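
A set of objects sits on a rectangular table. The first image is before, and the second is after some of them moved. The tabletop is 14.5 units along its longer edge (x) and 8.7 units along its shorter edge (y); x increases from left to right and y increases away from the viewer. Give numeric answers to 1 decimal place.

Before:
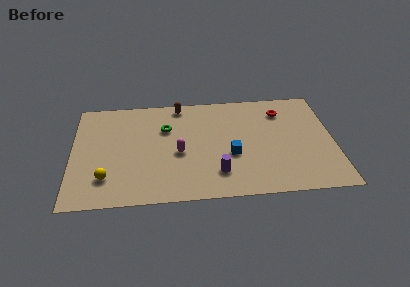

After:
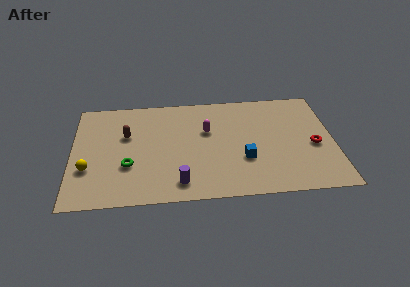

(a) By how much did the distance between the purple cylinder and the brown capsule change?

-1.1

Before: roughly 6.1 units apart; after: 5.0. That's 1.1 units closer together.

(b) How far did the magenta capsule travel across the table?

2.3

The magenta capsule was near (5.9, 3.8) before and (7.5, 5.5) after, so it travelled √(1.6² + 1.7²) ≈ 2.3 units.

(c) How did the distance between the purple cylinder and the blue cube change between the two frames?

+2.3

They were about 1.6 units apart before and 3.9 after — 2.3 units further apart.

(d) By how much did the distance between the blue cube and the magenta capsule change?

+0.3

Before: roughly 2.9 units apart; after: 3.2. That's 0.3 units further apart.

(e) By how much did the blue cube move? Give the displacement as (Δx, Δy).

(0.7, -0.4)

The blue cube started near (8.8, 3.4) and ended near (9.5, 3.0).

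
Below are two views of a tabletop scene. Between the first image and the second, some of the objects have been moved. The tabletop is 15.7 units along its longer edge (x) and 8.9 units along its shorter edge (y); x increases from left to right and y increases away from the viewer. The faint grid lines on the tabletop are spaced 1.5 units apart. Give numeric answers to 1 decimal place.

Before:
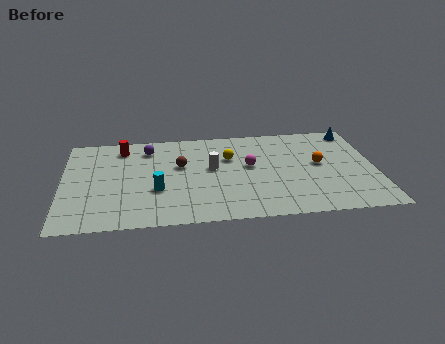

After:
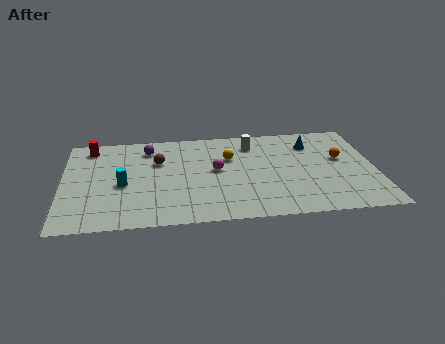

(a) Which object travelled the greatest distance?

the white cylinder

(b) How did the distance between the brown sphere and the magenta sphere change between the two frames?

-0.4

Before: roughly 3.5 units apart; after: 3.1. That's 0.4 units closer together.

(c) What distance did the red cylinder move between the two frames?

1.6

From (3.0, 7.4) to (1.4, 7.6), the red cylinder covered √(1.6² + 0.2²) ≈ 1.6 units.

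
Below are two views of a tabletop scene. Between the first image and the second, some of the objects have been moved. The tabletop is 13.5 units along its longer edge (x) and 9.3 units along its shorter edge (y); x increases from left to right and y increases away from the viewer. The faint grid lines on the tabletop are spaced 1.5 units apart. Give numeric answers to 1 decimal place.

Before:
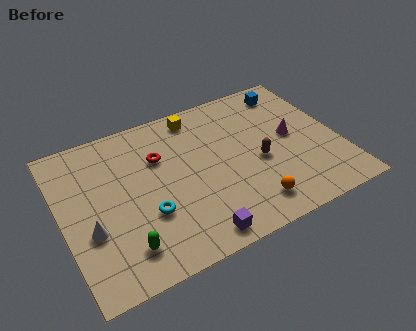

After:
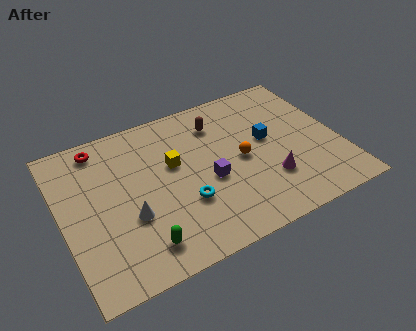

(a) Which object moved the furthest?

the brown capsule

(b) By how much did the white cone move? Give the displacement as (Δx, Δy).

(1.9, 0.0)

The white cone started near (1.2, 3.4) and ended near (3.1, 3.4).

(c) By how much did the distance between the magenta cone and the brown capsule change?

+2.9

The distance was about 2.0 in the first image and 4.9 in the second, so they moved 2.9 units further apart.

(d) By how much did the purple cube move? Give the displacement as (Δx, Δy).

(1.1, 2.9)

From the two frames, the purple cube sits at roughly (5.9, 1.0) before and (7.0, 3.9) after.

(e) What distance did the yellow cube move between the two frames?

2.9

From (7.0, 8.1) to (5.5, 5.6), the yellow cube covered √(1.5² + 2.5²) ≈ 2.9 units.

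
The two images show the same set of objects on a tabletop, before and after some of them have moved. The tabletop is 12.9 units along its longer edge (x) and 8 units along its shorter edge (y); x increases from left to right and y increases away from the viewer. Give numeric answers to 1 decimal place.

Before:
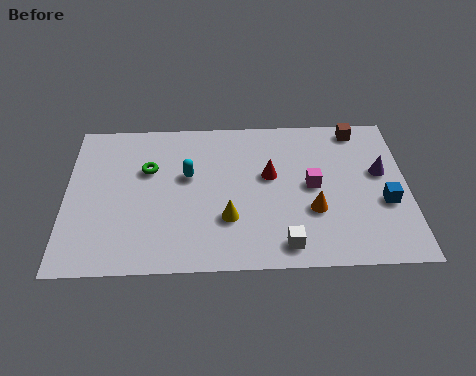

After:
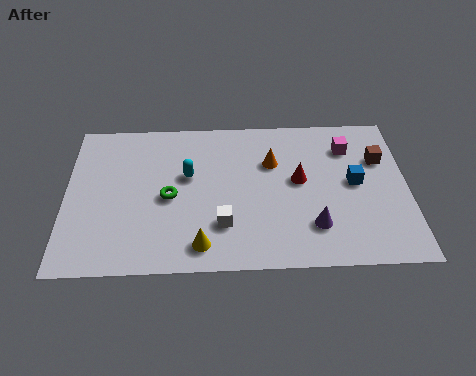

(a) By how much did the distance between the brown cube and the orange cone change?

-0.6

The distance was about 4.7 in the first image and 4.1 in the second, so they moved 0.6 units closer together.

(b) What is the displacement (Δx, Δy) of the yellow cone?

(-1.0, -1.3)

From the two frames, the yellow cone sits at roughly (6.1, 2.5) before and (5.1, 1.2) after.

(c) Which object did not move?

the cyan capsule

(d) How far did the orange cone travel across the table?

3.0

From (9.3, 2.8) to (7.8, 5.4), the orange cone covered √(1.5² + 2.6²) ≈ 3.0 units.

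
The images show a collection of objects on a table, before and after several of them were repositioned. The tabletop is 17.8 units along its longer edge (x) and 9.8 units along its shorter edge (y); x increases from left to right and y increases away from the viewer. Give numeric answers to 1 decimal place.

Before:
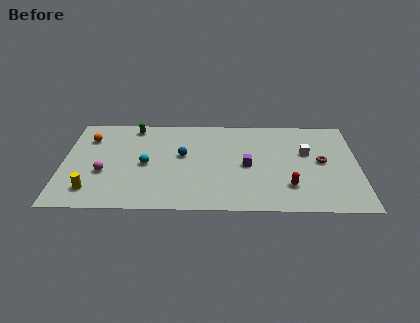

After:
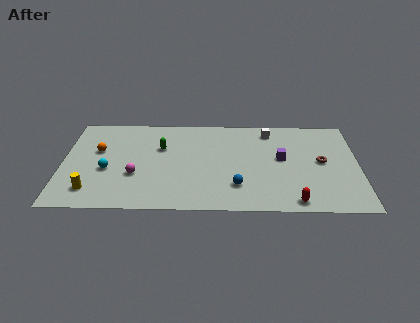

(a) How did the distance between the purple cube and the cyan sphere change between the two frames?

+4.5

Before: roughly 6.1 units apart; after: 10.6. That's 4.5 units further apart.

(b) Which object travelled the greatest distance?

the blue sphere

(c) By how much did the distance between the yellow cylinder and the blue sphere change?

+2.2

Before: roughly 6.5 units apart; after: 8.7. That's 2.2 units further apart.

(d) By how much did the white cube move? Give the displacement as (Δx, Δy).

(-2.2, 2.3)

The white cube was at about (14.7, 6.0) and moved to about (12.5, 8.3).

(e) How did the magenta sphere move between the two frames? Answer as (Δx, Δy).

(1.9, -0.2)

The magenta sphere was at about (2.5, 3.7) and moved to about (4.4, 3.5).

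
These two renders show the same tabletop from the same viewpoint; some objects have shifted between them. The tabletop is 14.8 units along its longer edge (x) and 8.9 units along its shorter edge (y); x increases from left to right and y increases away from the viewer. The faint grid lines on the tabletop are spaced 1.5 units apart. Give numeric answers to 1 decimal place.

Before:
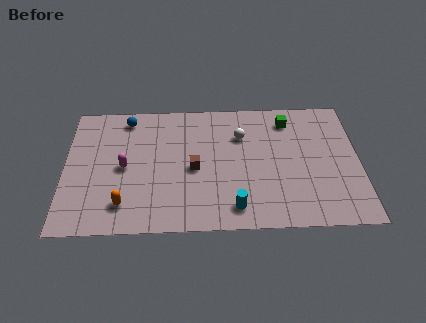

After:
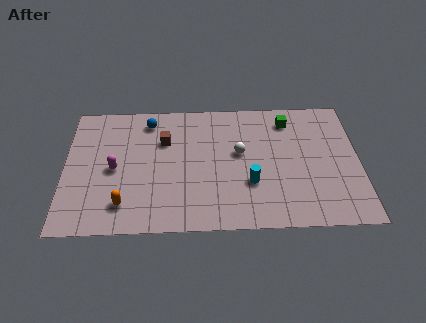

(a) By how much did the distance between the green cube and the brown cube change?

+0.6

They were about 5.8 units apart before and 6.4 after — 0.6 units further apart.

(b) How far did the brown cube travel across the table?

2.5

The brown cube moved from about (6.5, 4.1) to (5.0, 6.1), a distance of √(1.5² + 2.0²) ≈ 2.5.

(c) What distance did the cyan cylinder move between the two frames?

1.8

The cyan cylinder moved from about (8.5, 1.4) to (9.3, 3.0), a distance of √(0.8² + 1.6²) ≈ 1.8.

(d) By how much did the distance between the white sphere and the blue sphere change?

-0.8

They were about 6.0 units apart before and 5.2 after — 0.8 units closer together.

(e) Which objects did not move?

the green cube and the orange capsule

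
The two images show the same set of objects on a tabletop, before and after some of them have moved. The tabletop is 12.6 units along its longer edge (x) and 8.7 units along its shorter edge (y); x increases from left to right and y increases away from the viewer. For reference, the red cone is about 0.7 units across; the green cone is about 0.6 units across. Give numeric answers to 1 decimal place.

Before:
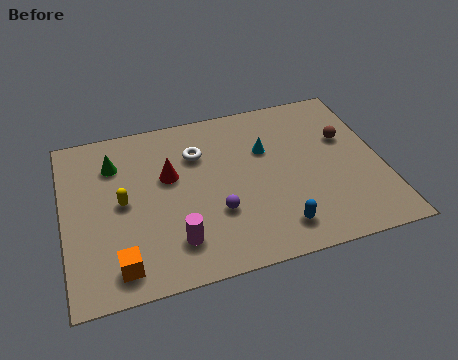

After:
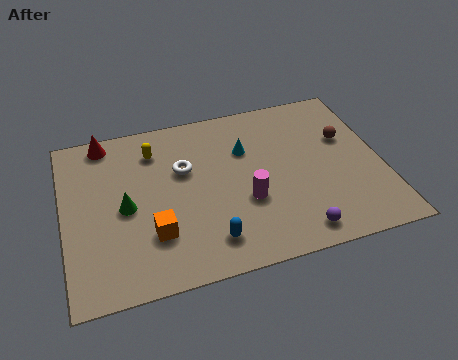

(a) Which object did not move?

the brown sphere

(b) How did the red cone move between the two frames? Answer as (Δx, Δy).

(-2.4, 2.5)

From the two frames, the red cone sits at roughly (4.2, 5.3) before and (1.8, 7.8) after.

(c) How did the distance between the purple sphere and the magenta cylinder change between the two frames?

+0.8

The distance was about 2.0 in the first image and 2.8 in the second, so they moved 0.8 units further apart.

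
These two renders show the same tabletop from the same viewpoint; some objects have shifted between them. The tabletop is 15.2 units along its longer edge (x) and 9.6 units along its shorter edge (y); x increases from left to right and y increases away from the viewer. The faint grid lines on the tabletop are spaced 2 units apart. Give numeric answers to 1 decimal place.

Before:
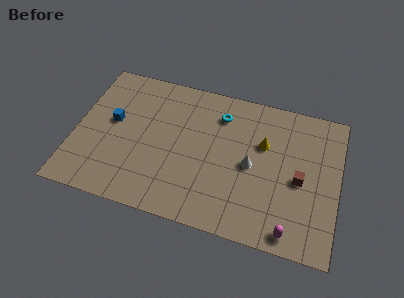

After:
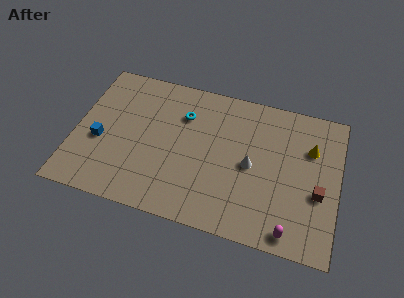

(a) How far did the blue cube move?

1.6

The blue cube moved from about (2.1, 5.4) to (1.5, 3.9), a distance of √(0.6² + 1.5²) ≈ 1.6.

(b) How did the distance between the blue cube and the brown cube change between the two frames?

+1.7

Before: roughly 10.9 units apart; after: 12.6. That's 1.7 units further apart.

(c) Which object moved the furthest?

the yellow cone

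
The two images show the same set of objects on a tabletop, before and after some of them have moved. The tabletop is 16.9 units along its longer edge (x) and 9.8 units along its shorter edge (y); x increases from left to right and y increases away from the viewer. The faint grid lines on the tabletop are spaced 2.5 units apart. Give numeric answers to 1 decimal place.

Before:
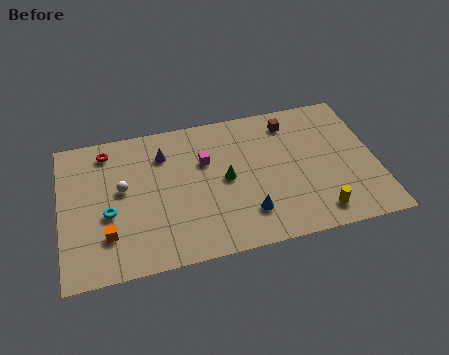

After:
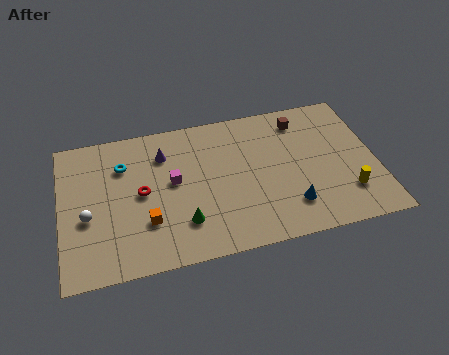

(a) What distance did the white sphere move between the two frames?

2.4

The white sphere was near (3.3, 5.5) before and (1.4, 4.0) after, so it travelled √(1.9² + 1.5²) ≈ 2.4 units.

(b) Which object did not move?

the purple cone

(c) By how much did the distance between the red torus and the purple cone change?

-0.4

Before: roughly 3.1 units apart; after: 2.7. That's 0.4 units closer together.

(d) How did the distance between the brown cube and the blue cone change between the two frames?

-0.5

The distance was about 6.4 in the first image and 5.9 in the second, so they moved 0.5 units closer together.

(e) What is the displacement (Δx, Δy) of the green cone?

(-2.4, -2.4)

From the two frames, the green cone sits at roughly (8.8, 4.9) before and (6.4, 2.5) after.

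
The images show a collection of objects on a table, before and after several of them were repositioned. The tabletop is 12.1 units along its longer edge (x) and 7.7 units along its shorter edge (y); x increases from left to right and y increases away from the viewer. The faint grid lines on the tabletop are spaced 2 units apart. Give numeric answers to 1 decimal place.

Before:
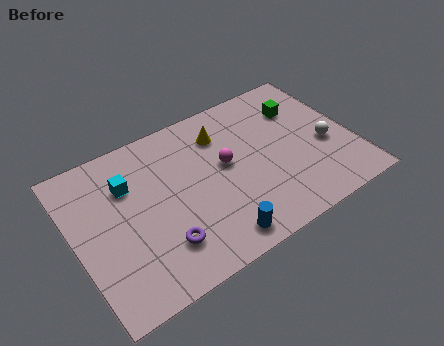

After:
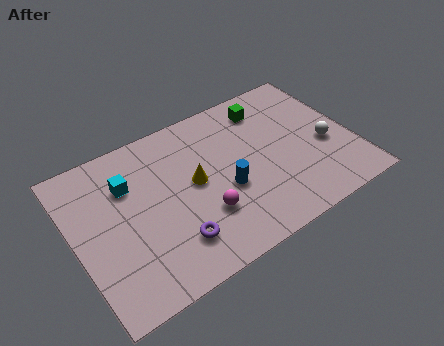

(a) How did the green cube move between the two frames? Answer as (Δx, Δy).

(-1.4, 0.7)

The green cube was at about (10.2, 5.6) and moved to about (8.8, 6.3).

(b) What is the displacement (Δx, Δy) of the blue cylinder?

(0.8, 2.1)

From the two frames, the blue cylinder sits at roughly (5.6, 1.0) before and (6.4, 3.1) after.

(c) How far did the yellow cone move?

2.3

From (6.7, 5.9) to (5.2, 4.1), the yellow cone covered √(1.5² + 1.8²) ≈ 2.3 units.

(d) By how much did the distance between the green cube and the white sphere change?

+1.2

Before: roughly 2.5 units apart; after: 3.7. That's 1.2 units further apart.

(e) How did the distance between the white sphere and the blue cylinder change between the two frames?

-1.2

They were about 5.7 units apart before and 4.5 after — 1.2 units closer together.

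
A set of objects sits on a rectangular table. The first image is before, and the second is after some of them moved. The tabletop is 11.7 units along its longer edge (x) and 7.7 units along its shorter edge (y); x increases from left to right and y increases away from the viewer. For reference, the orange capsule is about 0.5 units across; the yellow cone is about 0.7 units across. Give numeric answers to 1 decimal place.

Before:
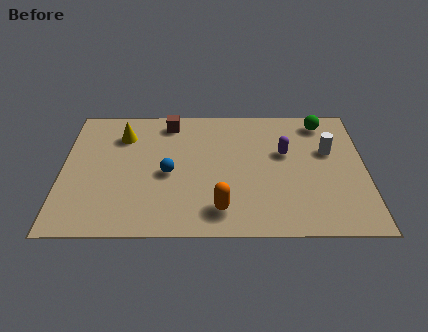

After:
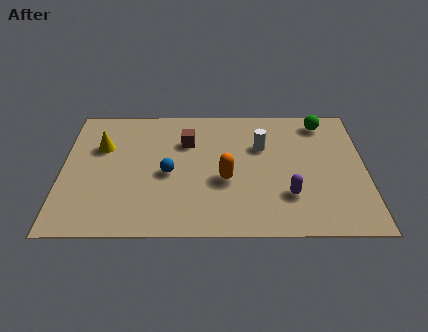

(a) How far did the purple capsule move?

2.5

The purple capsule moved from about (8.6, 4.7) to (8.7, 2.2), a distance of √(0.1² + 2.5²) ≈ 2.5.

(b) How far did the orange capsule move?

1.7

The orange capsule was near (6.1, 1.4) before and (6.3, 3.1) after, so it travelled √(0.2² + 1.7²) ≈ 1.7 units.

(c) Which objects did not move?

the blue sphere and the green sphere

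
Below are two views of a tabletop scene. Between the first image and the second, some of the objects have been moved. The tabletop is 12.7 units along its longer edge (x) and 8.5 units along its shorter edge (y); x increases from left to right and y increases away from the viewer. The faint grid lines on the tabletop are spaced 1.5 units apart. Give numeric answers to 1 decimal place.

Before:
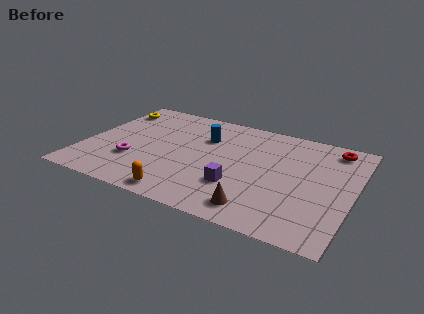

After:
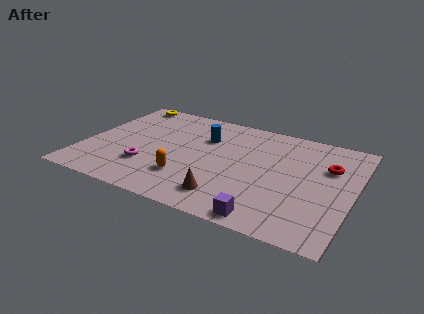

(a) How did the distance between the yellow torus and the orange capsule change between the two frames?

-0.7

They were about 7.3 units apart before and 6.6 after — 0.7 units closer together.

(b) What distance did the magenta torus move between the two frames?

0.7

The magenta torus moved from about (2.5, 2.7) to (3.2, 2.5), a distance of √(0.7² + 0.2²) ≈ 0.7.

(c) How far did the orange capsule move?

1.4

The orange capsule was near (5.1, 0.9) before and (5.1, 2.3) after, so it travelled √(0.0² + 1.4²) ≈ 1.4 units.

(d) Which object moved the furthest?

the purple cube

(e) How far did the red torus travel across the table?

1.6

The red torus moved from about (11.5, 7.3) to (11.4, 5.7), a distance of √(0.1² + 1.6²) ≈ 1.6.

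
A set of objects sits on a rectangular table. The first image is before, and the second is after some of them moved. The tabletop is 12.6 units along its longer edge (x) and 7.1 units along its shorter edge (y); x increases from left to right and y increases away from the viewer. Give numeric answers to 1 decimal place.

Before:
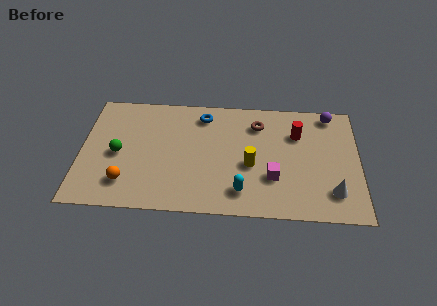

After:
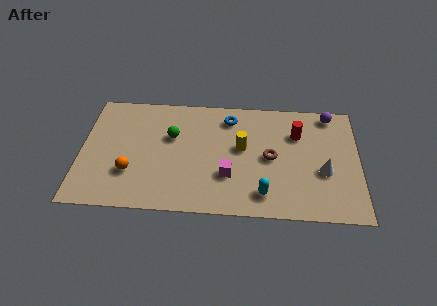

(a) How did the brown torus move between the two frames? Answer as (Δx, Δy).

(0.6, -2.0)

The brown torus was at about (8.0, 5.5) and moved to about (8.6, 3.5).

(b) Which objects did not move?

the red cylinder and the purple sphere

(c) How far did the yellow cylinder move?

1.1

The yellow cylinder moved from about (7.7, 3.0) to (7.3, 4.0), a distance of √(0.4² + 1.0²) ≈ 1.1.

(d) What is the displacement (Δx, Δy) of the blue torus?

(1.2, -0.1)

The blue torus was at about (5.5, 5.9) and moved to about (6.7, 5.8).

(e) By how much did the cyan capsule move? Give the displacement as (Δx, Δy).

(1.0, -0.1)

The cyan capsule was at about (7.3, 1.4) and moved to about (8.3, 1.3).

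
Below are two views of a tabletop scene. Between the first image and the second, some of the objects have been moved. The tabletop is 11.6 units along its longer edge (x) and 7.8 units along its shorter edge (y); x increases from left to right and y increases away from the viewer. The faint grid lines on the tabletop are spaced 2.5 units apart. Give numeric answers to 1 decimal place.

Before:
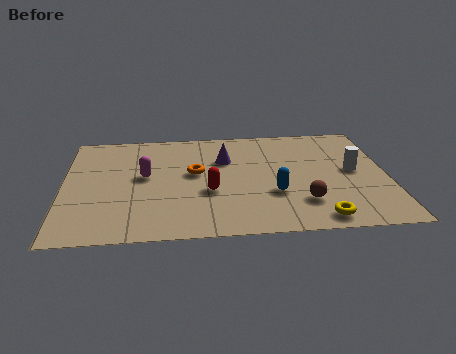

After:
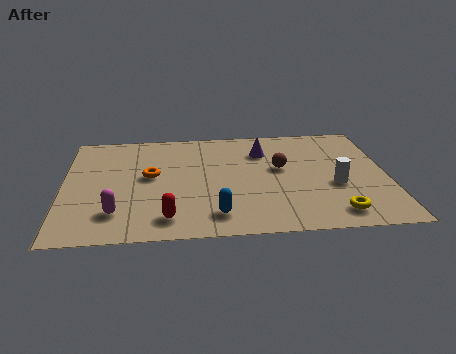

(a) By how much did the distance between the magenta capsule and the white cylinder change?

+0.4

They were about 7.5 units apart before and 7.9 after — 0.4 units further apart.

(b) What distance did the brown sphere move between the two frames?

2.6

From (8.5, 2.0) to (7.8, 4.5), the brown sphere covered √(0.7² + 2.5²) ≈ 2.6 units.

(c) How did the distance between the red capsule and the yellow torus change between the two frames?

+1.6

The distance was about 4.3 in the first image and 5.9 in the second, so they moved 1.6 units further apart.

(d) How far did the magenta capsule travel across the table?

2.7

The magenta capsule moved from about (2.9, 4.3) to (1.9, 1.8), a distance of √(1.0² + 2.5²) ≈ 2.7.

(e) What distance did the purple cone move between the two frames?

1.5

The purple cone was near (5.8, 5.3) before and (7.2, 5.8) after, so it travelled √(1.4² + 0.5²) ≈ 1.5 units.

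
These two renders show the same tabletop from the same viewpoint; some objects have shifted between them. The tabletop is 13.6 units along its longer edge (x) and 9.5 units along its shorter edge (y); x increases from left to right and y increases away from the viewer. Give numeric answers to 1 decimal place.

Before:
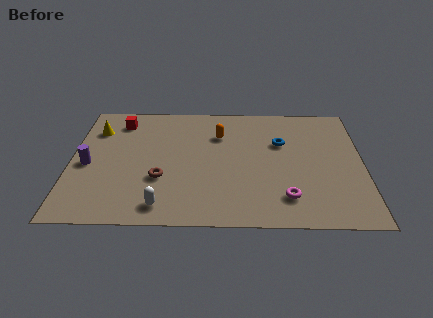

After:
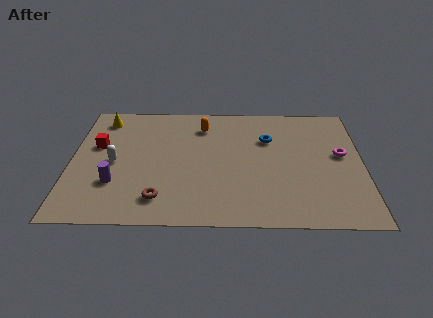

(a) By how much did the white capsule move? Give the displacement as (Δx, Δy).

(-2.3, 3.2)

The white capsule was at about (4.3, 1.3) and moved to about (2.0, 4.5).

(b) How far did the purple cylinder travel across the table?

1.9

From (0.8, 4.3) to (2.1, 2.9), the purple cylinder covered √(1.3² + 1.4²) ≈ 1.9 units.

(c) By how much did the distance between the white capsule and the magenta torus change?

+4.9

The distance was about 5.7 in the first image and 10.6 in the second, so they moved 4.9 units further apart.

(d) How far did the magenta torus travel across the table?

4.2

From (10.0, 2.0) to (12.6, 5.3), the magenta torus covered √(2.6² + 3.3²) ≈ 4.2 units.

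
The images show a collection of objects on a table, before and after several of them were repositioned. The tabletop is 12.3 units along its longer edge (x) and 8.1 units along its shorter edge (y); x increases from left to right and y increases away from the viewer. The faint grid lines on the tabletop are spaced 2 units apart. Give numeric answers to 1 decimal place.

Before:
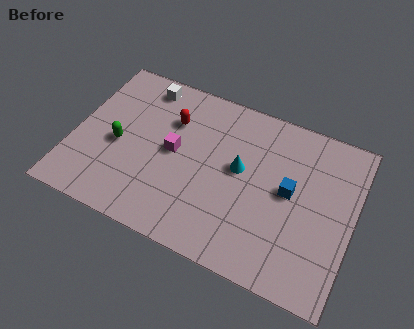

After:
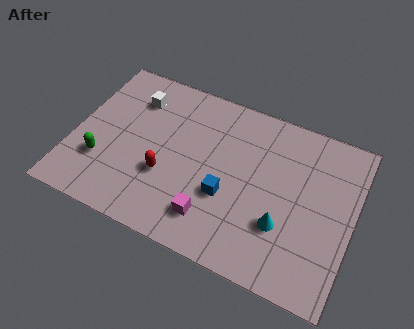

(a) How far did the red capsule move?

2.8

The red capsule was near (4.1, 5.7) before and (4.2, 2.9) after, so it travelled √(0.1² + 2.8²) ≈ 2.8 units.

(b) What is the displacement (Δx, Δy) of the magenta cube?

(2.0, -2.5)

The magenta cube was at about (4.4, 4.2) and moved to about (6.4, 1.7).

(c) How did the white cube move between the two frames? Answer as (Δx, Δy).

(-0.3, -0.8)

The white cube started near (2.7, 7.0) and ended near (2.4, 6.2).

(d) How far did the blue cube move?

2.9

The blue cube moved from about (9.5, 4.3) to (6.9, 3.0), a distance of √(2.6² + 1.3²) ≈ 2.9.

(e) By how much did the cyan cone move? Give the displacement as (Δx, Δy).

(2.1, -1.9)

From the two frames, the cyan cone sits at roughly (7.3, 4.5) before and (9.4, 2.6) after.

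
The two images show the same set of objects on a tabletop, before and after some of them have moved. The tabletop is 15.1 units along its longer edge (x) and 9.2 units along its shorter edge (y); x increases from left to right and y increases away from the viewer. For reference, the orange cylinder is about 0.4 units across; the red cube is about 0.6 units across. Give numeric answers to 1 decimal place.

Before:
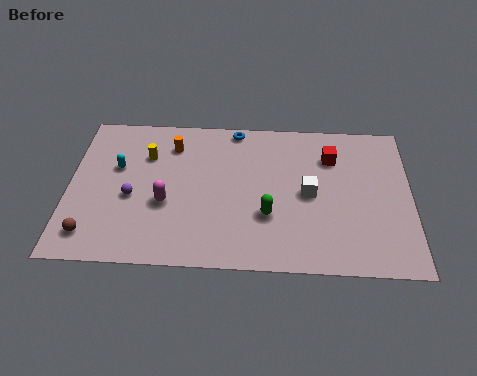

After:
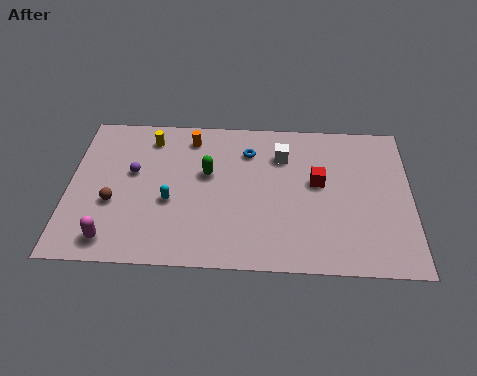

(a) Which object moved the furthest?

the green capsule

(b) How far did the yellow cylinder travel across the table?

1.1

From (3.4, 6.5) to (3.5, 7.6), the yellow cylinder covered √(0.1² + 1.1²) ≈ 1.1 units.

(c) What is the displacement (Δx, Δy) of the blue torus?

(0.6, -1.4)

The blue torus was at about (7.3, 8.4) and moved to about (7.9, 7.0).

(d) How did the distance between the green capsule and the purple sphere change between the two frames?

-2.8

Before: roughly 6.1 units apart; after: 3.3. That's 2.8 units closer together.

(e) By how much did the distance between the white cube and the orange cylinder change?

-2.5

Before: roughly 6.7 units apart; after: 4.2. That's 2.5 units closer together.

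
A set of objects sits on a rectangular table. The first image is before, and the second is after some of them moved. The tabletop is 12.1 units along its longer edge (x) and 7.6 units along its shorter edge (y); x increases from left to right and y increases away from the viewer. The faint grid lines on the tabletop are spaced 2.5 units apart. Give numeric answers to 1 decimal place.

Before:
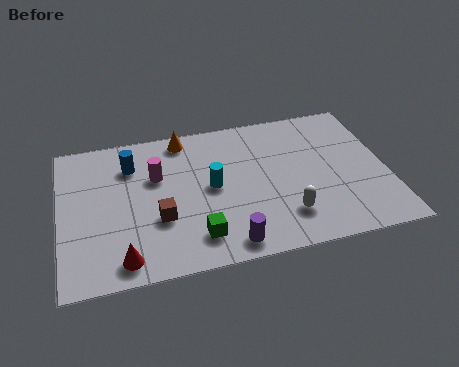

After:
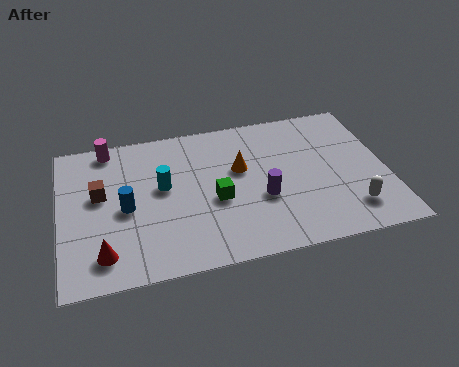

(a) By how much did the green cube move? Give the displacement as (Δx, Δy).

(0.8, 1.7)

The green cube was at about (4.9, 1.5) and moved to about (5.7, 3.2).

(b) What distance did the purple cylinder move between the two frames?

2.4

The purple cylinder was near (6.0, 0.9) before and (7.4, 2.9) after, so it travelled √(1.4² + 2.0²) ≈ 2.4 units.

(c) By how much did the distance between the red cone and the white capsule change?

+3.0

Before: roughly 6.1 units apart; after: 9.1. That's 3.0 units further apart.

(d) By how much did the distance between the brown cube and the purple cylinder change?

+3.1

Before: roughly 3.0 units apart; after: 6.1. That's 3.1 units further apart.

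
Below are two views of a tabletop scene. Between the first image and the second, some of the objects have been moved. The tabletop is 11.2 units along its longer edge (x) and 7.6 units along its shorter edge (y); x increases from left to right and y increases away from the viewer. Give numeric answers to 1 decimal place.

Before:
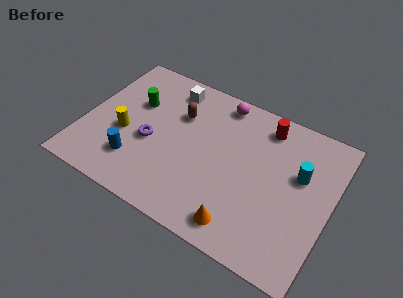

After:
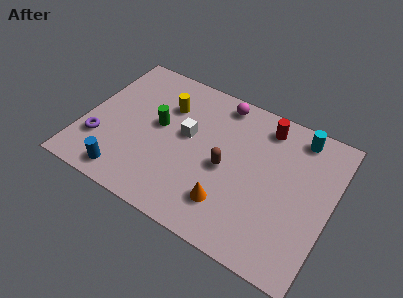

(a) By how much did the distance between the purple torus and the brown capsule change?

+3.5

The distance was about 2.2 in the first image and 5.7 in the second, so they moved 3.5 units further apart.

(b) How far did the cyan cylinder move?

1.9

The cyan cylinder moved from about (9.7, 4.7) to (9.4, 6.6), a distance of √(0.3² + 1.9²) ≈ 1.9.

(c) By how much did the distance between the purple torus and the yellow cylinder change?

+2.9

The distance was about 1.2 in the first image and 4.1 in the second, so they moved 2.9 units further apart.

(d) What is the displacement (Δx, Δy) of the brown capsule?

(2.4, -1.7)

The brown capsule started near (4.1, 5.2) and ended near (6.5, 3.5).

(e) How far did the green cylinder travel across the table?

1.4

The green cylinder moved from about (2.1, 4.9) to (3.3, 4.2), a distance of √(1.2² + 0.7²) ≈ 1.4.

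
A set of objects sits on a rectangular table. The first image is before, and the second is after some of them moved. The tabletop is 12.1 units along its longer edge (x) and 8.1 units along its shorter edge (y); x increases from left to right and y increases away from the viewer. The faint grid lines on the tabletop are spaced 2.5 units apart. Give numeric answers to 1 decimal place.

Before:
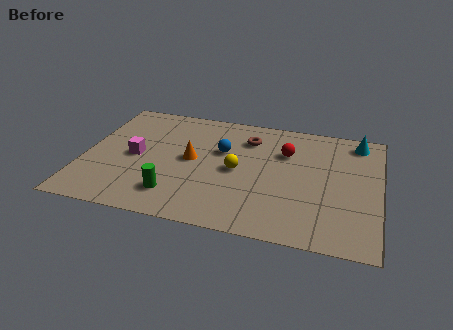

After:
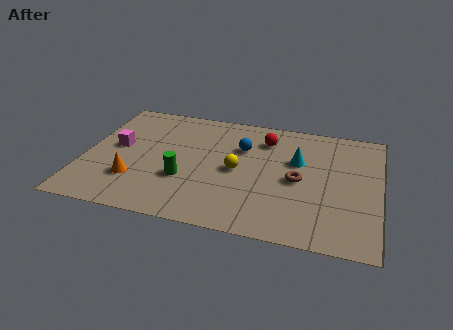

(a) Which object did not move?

the yellow sphere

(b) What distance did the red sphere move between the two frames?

1.1

The red sphere moved from about (8.2, 5.6) to (7.3, 6.3), a distance of √(0.9² + 0.7²) ≈ 1.1.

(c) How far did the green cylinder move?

1.1

The green cylinder was near (3.9, 1.7) before and (4.2, 2.8) after, so it travelled √(0.3² + 1.1²) ≈ 1.1 units.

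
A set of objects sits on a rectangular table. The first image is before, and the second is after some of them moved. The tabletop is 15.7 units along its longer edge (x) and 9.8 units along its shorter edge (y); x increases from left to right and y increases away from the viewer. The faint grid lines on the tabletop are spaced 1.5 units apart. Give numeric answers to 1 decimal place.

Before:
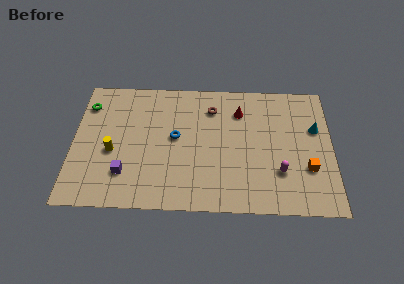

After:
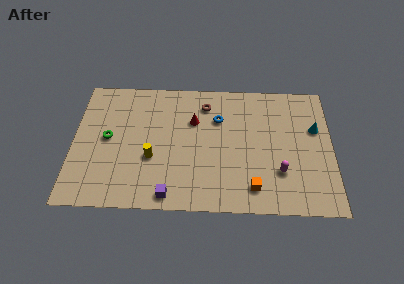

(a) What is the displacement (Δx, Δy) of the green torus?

(1.3, -2.5)

From the two frames, the green torus sits at roughly (0.8, 7.6) before and (2.1, 5.1) after.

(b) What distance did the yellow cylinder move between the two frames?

2.4

The yellow cylinder was near (2.4, 4.1) before and (4.8, 3.7) after, so it travelled √(2.4² + 0.4²) ≈ 2.4 units.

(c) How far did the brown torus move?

0.5

The brown torus was near (8.4, 7.6) before and (8.0, 7.9) after, so it travelled √(0.4² + 0.3²) ≈ 0.5 units.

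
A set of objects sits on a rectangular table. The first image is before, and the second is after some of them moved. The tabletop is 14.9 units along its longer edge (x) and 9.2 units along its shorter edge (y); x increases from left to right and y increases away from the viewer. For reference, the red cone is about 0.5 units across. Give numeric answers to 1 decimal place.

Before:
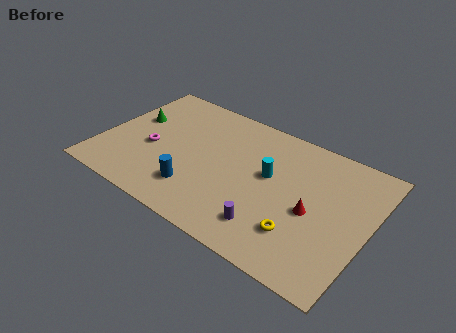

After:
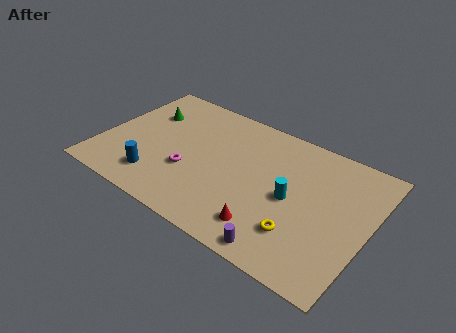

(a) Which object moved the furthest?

the red cone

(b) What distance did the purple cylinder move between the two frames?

1.3

From (9.9, 1.9) to (10.8, 0.9), the purple cylinder covered √(0.9² + 1.0²) ≈ 1.3 units.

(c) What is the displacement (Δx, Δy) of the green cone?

(0.6, 0.8)

From the two frames, the green cone sits at roughly (1.4, 5.6) before and (2.0, 6.4) after.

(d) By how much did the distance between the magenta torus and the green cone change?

+2.2

Before: roughly 2.2 units apart; after: 4.4. That's 2.2 units further apart.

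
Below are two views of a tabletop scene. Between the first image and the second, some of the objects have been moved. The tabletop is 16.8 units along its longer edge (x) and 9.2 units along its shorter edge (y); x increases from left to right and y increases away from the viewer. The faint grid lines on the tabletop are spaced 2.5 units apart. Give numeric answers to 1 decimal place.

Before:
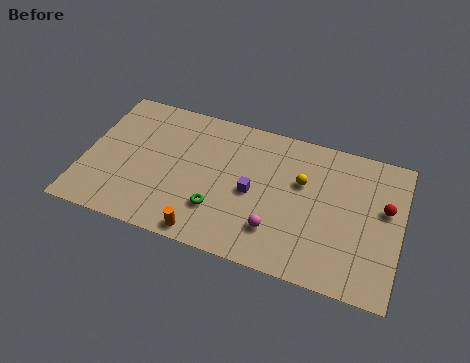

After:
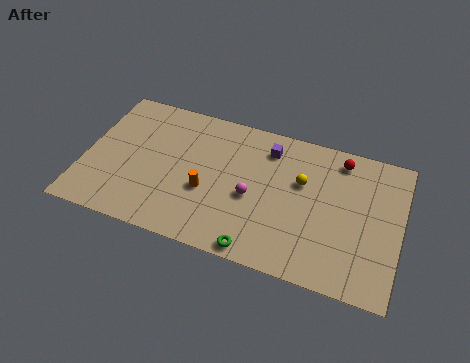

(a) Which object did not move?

the yellow sphere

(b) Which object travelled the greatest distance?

the red sphere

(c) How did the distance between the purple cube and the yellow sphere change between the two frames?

-0.4

The distance was about 2.9 in the first image and 2.5 in the second, so they moved 0.4 units closer together.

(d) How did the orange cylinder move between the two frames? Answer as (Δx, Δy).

(-0.2, 2.7)

The orange cylinder was at about (6.8, 0.9) and moved to about (6.6, 3.6).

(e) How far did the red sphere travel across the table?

3.5

The red sphere moved from about (15.9, 5.5) to (13.4, 7.9), a distance of √(2.5² + 2.4²) ≈ 3.5.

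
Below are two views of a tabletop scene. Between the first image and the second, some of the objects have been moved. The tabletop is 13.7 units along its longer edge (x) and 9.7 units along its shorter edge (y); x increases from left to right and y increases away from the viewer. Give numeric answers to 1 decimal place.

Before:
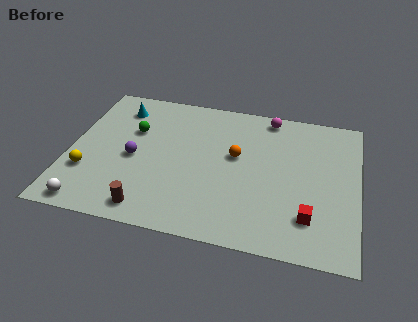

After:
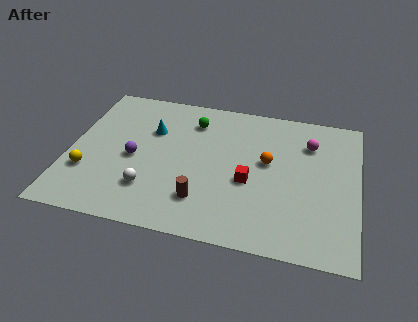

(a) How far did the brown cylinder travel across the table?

2.6

From (4.1, 1.2) to (6.5, 2.3), the brown cylinder covered √(2.4² + 1.1²) ≈ 2.6 units.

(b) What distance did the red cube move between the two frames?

3.4

The red cube moved from about (11.5, 2.3) to (8.6, 4.0), a distance of √(2.9² + 1.7²) ≈ 3.4.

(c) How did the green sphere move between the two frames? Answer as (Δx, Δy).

(2.8, 1.3)

From the two frames, the green sphere sits at roughly (2.9, 6.3) before and (5.7, 7.6) after.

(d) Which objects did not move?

the yellow sphere and the purple sphere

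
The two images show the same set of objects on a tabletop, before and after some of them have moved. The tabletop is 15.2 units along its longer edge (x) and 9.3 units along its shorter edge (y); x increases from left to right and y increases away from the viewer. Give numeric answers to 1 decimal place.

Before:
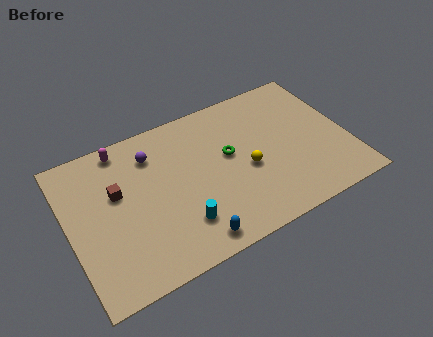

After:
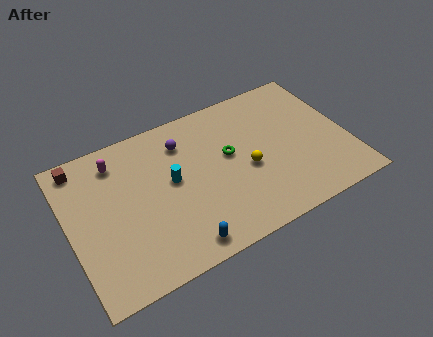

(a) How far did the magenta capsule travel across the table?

0.8

From (3.3, 8.3) to (2.9, 7.6), the magenta capsule covered √(0.4² + 0.7²) ≈ 0.8 units.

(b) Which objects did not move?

the yellow sphere and the green torus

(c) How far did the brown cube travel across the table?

3.0

From (2.7, 5.7) to (1.0, 8.2), the brown cube covered √(1.7² + 2.5²) ≈ 3.0 units.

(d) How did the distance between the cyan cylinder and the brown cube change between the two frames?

+1.0

The distance was about 4.5 in the first image and 5.5 in the second, so they moved 1.0 units further apart.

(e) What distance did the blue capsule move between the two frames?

0.6

From (6.1, 1.1) to (5.5, 1.1), the blue capsule covered √(0.6² + 0.0²) ≈ 0.6 units.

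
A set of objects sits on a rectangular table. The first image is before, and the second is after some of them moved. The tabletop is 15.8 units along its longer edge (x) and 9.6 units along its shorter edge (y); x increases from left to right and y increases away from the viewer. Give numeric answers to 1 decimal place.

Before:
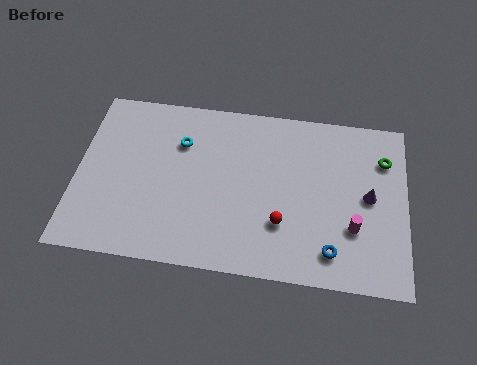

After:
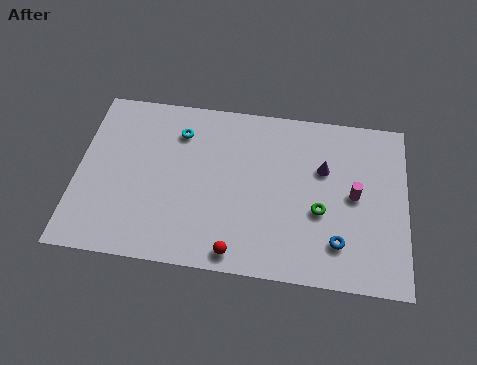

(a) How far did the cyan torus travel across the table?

0.6

The cyan torus moved from about (4.9, 6.8) to (4.8, 7.4), a distance of √(0.1² + 0.6²) ≈ 0.6.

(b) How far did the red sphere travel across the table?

2.8

From (9.9, 2.9) to (7.8, 1.0), the red sphere covered √(2.1² + 1.9²) ≈ 2.8 units.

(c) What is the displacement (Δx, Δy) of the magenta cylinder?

(0.0, 1.8)

From the two frames, the magenta cylinder sits at roughly (13.3, 3.1) before and (13.3, 4.9) after.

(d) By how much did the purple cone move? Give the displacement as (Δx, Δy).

(-2.2, 1.3)

From the two frames, the purple cone sits at roughly (14.0, 4.9) before and (11.8, 6.2) after.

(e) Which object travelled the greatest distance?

the green torus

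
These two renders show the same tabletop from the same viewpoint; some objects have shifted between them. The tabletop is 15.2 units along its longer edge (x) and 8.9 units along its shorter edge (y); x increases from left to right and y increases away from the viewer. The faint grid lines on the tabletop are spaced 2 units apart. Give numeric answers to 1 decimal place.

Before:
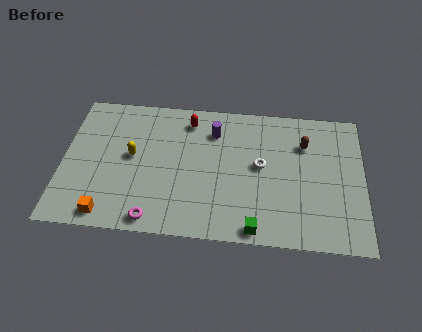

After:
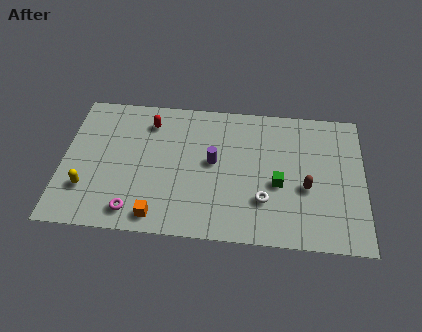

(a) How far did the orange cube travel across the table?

2.5

The orange cube was near (2.4, 1.0) before and (4.9, 1.1) after, so it travelled √(2.5² + 0.1²) ≈ 2.5 units.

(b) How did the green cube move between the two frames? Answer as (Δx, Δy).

(1.1, 2.9)

From the two frames, the green cube sits at roughly (9.8, 0.8) before and (10.9, 3.7) after.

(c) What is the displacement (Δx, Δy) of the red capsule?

(-2.0, -0.3)

From the two frames, the red capsule sits at roughly (6.3, 7.4) before and (4.3, 7.1) after.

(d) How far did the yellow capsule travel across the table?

3.2

The yellow capsule moved from about (3.5, 4.8) to (1.3, 2.5), a distance of √(2.2² + 2.3²) ≈ 3.2.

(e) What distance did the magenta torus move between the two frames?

1.1

From (4.7, 0.9) to (3.7, 1.3), the magenta torus covered √(1.0² + 0.4²) ≈ 1.1 units.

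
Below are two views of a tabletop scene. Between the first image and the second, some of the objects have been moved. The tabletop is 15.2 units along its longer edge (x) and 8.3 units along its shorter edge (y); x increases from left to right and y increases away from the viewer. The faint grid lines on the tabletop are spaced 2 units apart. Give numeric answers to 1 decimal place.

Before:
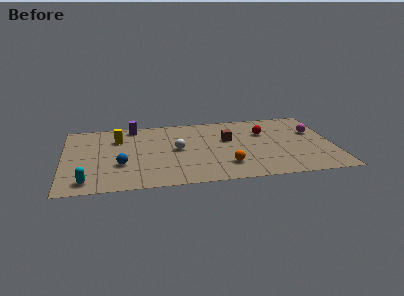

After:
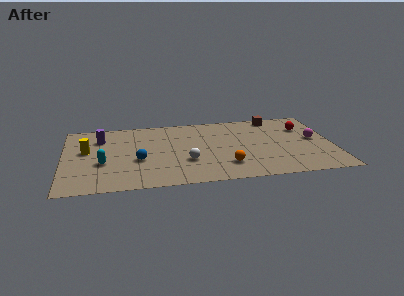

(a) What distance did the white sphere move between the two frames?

1.6

The white sphere moved from about (6.4, 4.3) to (6.9, 2.8), a distance of √(0.5² + 1.5²) ≈ 1.6.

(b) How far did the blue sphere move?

1.1

The blue sphere moved from about (3.2, 2.9) to (4.2, 3.3), a distance of √(1.0² + 0.4²) ≈ 1.1.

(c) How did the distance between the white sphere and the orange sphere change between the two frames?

-1.2

The distance was about 3.5 in the first image and 2.3 in the second, so they moved 1.2 units closer together.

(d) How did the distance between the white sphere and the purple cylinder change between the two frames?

+2.0

They were about 3.9 units apart before and 5.9 after — 2.0 units further apart.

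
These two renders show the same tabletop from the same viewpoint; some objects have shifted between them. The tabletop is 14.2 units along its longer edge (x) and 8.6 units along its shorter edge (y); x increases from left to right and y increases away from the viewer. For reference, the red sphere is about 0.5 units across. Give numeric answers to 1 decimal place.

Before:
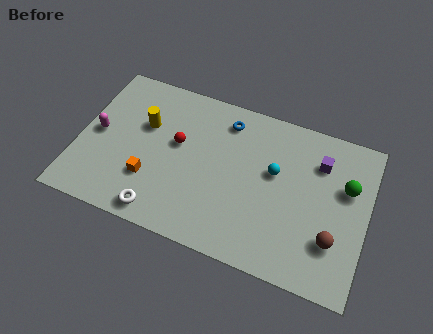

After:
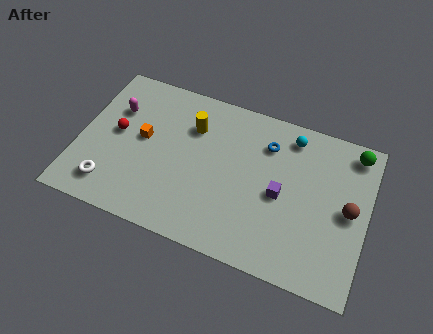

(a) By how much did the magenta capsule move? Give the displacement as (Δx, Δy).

(0.7, 1.6)

The magenta capsule started near (0.9, 4.3) and ended near (1.6, 5.9).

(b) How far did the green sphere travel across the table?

2.0

The green sphere was near (13.1, 5.5) before and (13.3, 7.5) after, so it travelled √(0.2² + 2.0²) ≈ 2.0 units.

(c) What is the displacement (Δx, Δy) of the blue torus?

(2.1, -0.6)

The blue torus started near (7.0, 7.1) and ended near (9.1, 6.5).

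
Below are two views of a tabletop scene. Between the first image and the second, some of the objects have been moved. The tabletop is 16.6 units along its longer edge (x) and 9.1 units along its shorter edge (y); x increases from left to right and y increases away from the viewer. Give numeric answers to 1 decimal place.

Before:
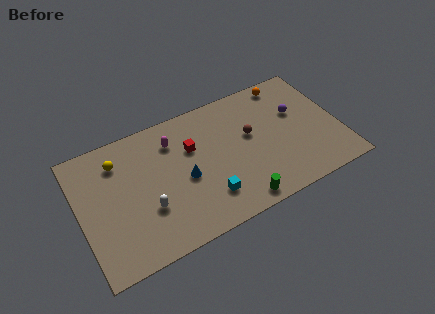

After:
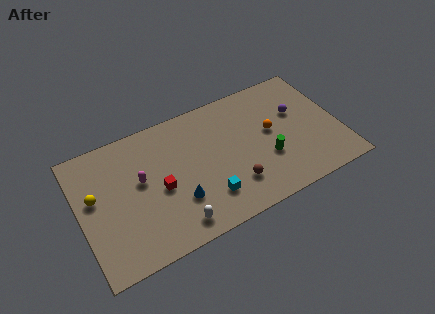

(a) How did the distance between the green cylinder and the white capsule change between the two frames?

+0.6

Before: roughly 5.9 units apart; after: 6.5. That's 0.6 units further apart.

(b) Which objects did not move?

the cyan cube and the purple sphere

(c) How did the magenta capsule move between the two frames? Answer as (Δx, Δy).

(-2.3, -1.8)

From the two frames, the magenta capsule sits at roughly (6.2, 7.0) before and (3.9, 5.2) after.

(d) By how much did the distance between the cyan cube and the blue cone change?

-0.3

The distance was about 2.2 in the first image and 1.9 in the second, so they moved 0.3 units closer together.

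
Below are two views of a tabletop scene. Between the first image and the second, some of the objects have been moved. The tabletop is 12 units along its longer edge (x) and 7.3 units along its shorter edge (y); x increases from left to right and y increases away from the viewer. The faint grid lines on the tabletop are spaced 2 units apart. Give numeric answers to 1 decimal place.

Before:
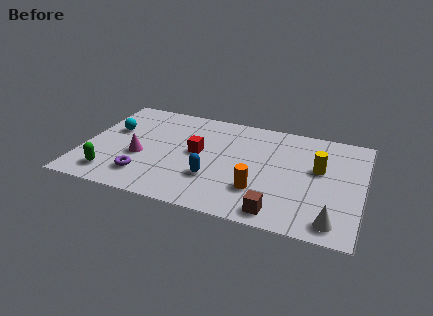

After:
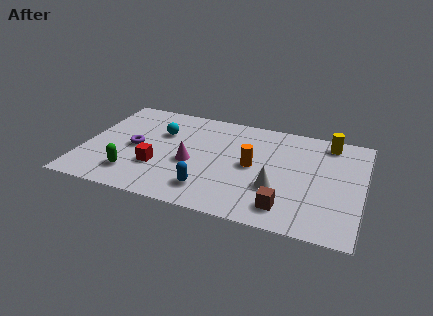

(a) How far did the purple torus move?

2.0

The purple torus moved from about (2.8, 1.6) to (2.2, 3.5), a distance of √(0.6² + 1.9²) ≈ 2.0.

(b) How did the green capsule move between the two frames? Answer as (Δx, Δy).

(0.9, 0.3)

The green capsule was at about (1.4, 1.3) and moved to about (2.3, 1.6).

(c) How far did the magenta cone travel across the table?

2.2

From (2.5, 2.9) to (4.7, 3.1), the magenta cone covered √(2.2² + 0.2²) ≈ 2.2 units.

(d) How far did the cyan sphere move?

2.1

The cyan sphere was near (1.1, 4.5) before and (3.2, 4.9) after, so it travelled √(2.1² + 0.4²) ≈ 2.1 units.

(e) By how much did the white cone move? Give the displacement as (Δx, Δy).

(-2.5, 1.5)

The white cone started near (10.9, 1.0) and ended near (8.4, 2.5).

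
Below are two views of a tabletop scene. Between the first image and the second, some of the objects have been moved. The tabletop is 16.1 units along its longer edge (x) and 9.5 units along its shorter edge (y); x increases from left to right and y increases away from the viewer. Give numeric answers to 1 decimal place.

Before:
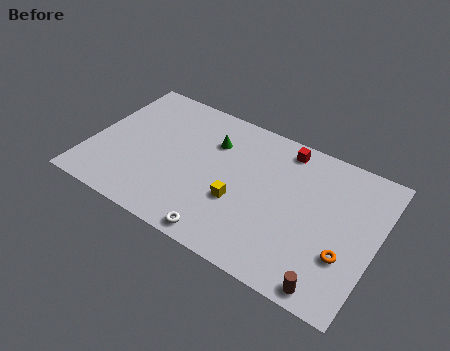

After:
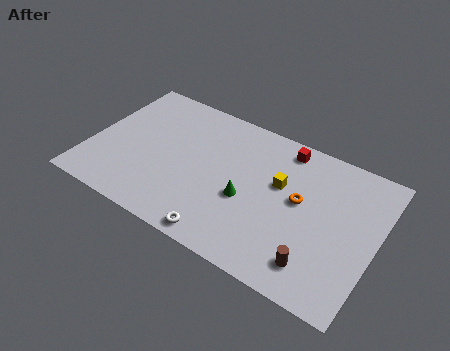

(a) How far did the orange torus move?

3.6

The orange torus was near (14.6, 3.1) before and (11.8, 5.3) after, so it travelled √(2.8² + 2.2²) ≈ 3.6 units.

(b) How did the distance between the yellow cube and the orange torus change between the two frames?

-4.7

Before: roughly 6.0 units apart; after: 1.3. That's 4.7 units closer together.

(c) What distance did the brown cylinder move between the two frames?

1.3

The brown cylinder moved from about (14.1, 0.9) to (13.2, 1.8), a distance of √(0.9² + 0.9²) ≈ 1.3.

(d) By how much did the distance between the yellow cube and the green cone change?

-1.4

Before: roughly 3.9 units apart; after: 2.5. That's 1.4 units closer together.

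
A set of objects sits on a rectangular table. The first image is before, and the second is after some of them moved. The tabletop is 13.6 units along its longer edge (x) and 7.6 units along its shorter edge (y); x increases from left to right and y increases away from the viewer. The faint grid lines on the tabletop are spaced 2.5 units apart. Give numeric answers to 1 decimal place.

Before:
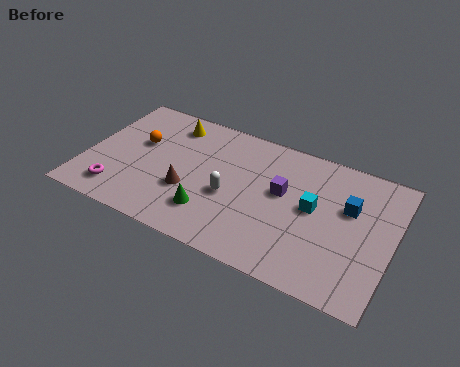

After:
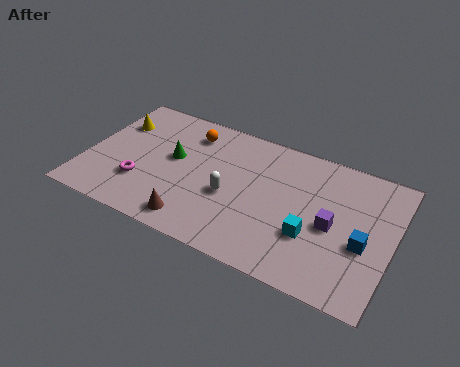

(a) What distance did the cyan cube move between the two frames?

1.5

From (10.1, 4.1) to (10.2, 2.6), the cyan cube covered √(0.1² + 1.5²) ≈ 1.5 units.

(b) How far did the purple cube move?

2.5

The purple cube was near (8.7, 4.4) before and (11.0, 3.5) after, so it travelled √(2.3² + 0.9²) ≈ 2.5 units.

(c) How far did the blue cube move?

1.9

From (11.6, 4.8) to (12.4, 3.1), the blue cube covered √(0.8² + 1.7²) ≈ 1.9 units.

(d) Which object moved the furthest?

the green cone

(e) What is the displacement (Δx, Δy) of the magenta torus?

(0.9, 0.9)

From the two frames, the magenta torus sits at roughly (1.7, 1.4) before and (2.6, 2.3) after.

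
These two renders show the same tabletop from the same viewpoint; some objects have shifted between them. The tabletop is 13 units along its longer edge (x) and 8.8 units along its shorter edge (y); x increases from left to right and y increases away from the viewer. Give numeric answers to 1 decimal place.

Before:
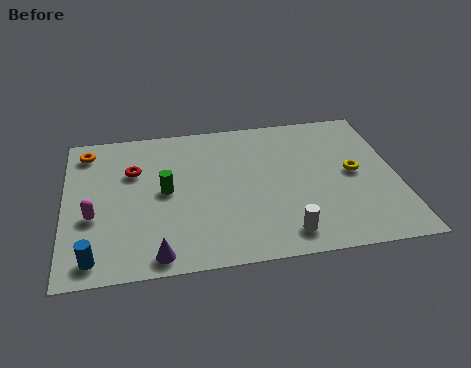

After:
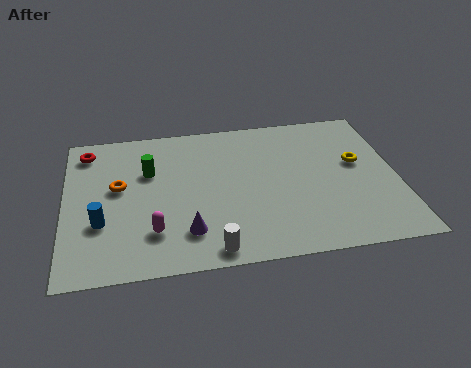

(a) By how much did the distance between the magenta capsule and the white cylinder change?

-5.0

Before: roughly 7.6 units apart; after: 2.6. That's 5.0 units closer together.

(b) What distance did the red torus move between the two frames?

2.3

From (2.7, 5.9) to (0.9, 7.4), the red torus covered √(1.8² + 1.5²) ≈ 2.3 units.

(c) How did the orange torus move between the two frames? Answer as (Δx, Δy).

(1.2, -2.4)

From the two frames, the orange torus sits at roughly (0.9, 7.4) before and (2.1, 5.0) after.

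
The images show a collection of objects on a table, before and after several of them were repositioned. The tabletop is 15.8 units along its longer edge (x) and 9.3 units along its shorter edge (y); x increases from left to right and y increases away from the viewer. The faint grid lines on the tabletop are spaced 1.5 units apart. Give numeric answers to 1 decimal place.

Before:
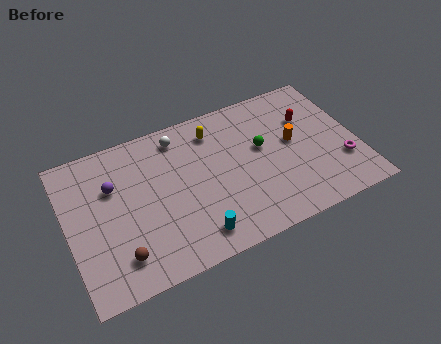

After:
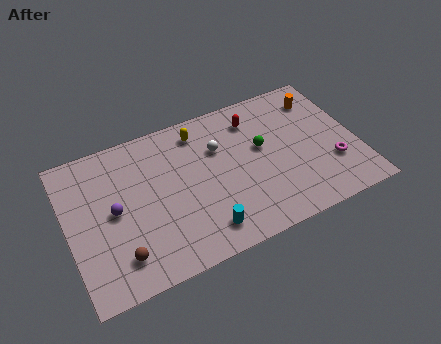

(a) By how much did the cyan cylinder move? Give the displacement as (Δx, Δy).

(0.5, 0.1)

The cyan cylinder started near (6.5, 1.5) and ended near (7.0, 1.6).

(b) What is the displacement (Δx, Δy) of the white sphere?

(2.0, -1.6)

The white sphere started near (6.4, 7.9) and ended near (8.4, 6.3).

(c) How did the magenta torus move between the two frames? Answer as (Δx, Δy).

(-0.5, 0.1)

The magenta torus was at about (14.8, 2.8) and moved to about (14.3, 2.9).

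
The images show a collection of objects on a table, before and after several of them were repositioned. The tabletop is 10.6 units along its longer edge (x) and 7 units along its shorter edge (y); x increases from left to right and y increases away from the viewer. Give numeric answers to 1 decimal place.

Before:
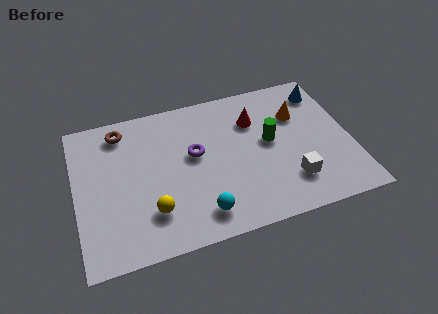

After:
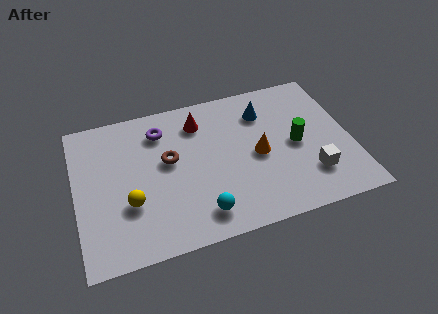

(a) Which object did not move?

the cyan sphere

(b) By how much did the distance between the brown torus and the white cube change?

-1.8

The distance was about 7.5 in the first image and 5.7 in the second, so they moved 1.8 units closer together.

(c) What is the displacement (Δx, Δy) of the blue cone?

(-2.4, -0.4)

The blue cone started near (9.8, 5.7) and ended near (7.4, 5.3).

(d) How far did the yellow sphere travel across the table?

1.0

The yellow sphere moved from about (2.8, 1.8) to (2.0, 2.4), a distance of √(0.8² + 0.6²) ≈ 1.0.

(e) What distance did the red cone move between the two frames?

2.2

From (7.0, 5.0) to (4.9, 5.5), the red cone covered √(2.1² + 0.5²) ≈ 2.2 units.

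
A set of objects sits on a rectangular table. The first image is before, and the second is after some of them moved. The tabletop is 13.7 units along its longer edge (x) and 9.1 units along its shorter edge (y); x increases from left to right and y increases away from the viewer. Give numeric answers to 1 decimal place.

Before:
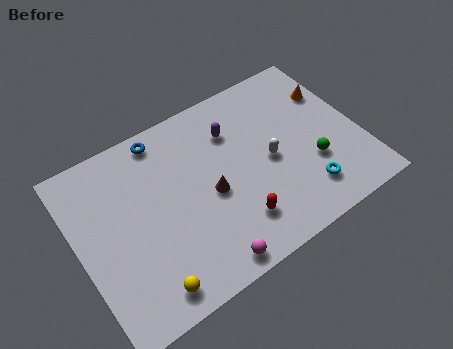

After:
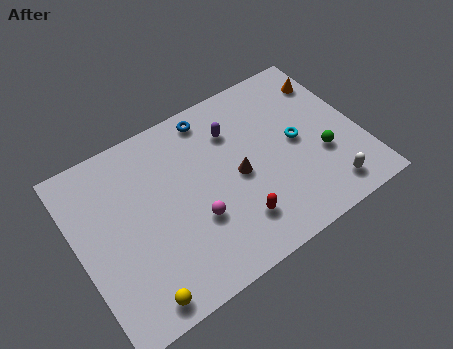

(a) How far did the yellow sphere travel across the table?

0.5

From (2.7, 1.2) to (2.2, 1.0), the yellow sphere covered √(0.5² + 0.2²) ≈ 0.5 units.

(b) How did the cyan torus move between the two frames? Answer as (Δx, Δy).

(0.1, 2.7)

The cyan torus started near (10.6, 1.9) and ended near (10.7, 4.6).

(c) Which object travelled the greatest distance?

the white capsule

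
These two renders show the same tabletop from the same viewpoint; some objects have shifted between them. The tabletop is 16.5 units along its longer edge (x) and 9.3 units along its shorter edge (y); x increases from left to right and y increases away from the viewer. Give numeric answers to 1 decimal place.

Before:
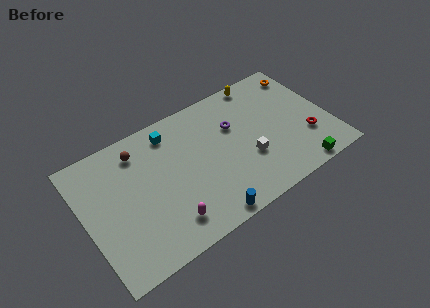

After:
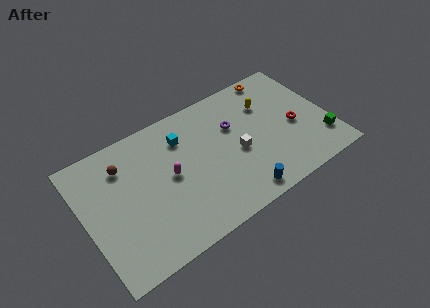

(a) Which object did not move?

the purple torus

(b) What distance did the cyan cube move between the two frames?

1.1

The cyan cube moved from about (6.2, 7.8) to (6.9, 7.0), a distance of √(0.7² + 0.8²) ≈ 1.1.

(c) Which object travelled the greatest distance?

the magenta capsule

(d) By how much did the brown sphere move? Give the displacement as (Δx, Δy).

(-1.1, -0.5)

The brown sphere was at about (4.0, 7.6) and moved to about (2.9, 7.1).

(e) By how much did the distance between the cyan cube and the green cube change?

-0.3

They were about 10.3 units apart before and 10.0 after — 0.3 units closer together.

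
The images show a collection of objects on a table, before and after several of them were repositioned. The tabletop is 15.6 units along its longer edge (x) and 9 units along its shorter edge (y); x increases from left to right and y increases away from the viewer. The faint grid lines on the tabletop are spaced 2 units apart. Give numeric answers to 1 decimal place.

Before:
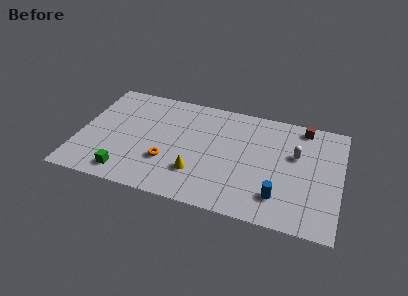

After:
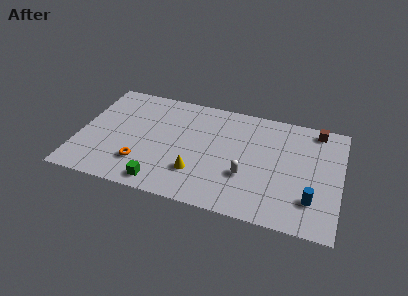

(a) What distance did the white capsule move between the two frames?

3.8

From (12.9, 5.6) to (10.1, 3.1), the white capsule covered √(2.8² + 2.5²) ≈ 3.8 units.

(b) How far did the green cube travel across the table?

2.1

The green cube was near (3.1, 1.3) before and (5.2, 1.1) after, so it travelled √(2.1² + 0.2²) ≈ 2.1 units.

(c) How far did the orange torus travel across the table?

1.6

The orange torus was near (5.4, 2.9) before and (3.9, 2.3) after, so it travelled √(1.5² + 0.6²) ≈ 1.6 units.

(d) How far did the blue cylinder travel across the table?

1.9

From (12.1, 2.0) to (14.0, 2.3), the blue cylinder covered √(1.9² + 0.3²) ≈ 1.9 units.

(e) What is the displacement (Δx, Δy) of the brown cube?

(0.8, 0.0)

From the two frames, the brown cube sits at roughly (13.2, 8.0) before and (14.0, 8.0) after.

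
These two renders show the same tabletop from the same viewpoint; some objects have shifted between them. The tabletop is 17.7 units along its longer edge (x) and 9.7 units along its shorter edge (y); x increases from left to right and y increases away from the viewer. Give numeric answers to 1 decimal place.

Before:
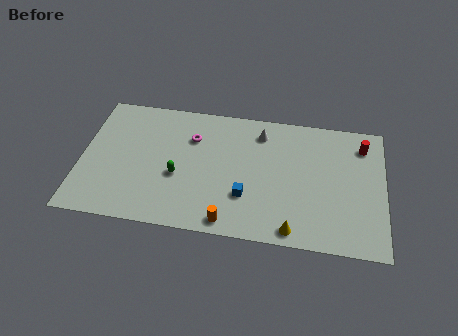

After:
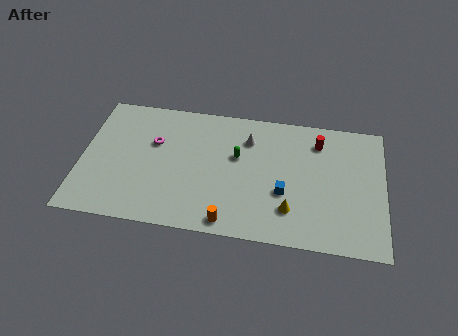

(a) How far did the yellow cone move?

1.4

The yellow cone was near (12.5, 1.0) before and (12.3, 2.4) after, so it travelled √(0.2² + 1.4²) ≈ 1.4 units.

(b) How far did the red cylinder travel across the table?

2.6

From (16.4, 7.8) to (13.8, 7.7), the red cylinder covered √(2.6² + 0.1²) ≈ 2.6 units.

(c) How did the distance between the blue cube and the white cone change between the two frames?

-0.6

Before: roughly 4.9 units apart; after: 4.3. That's 0.6 units closer together.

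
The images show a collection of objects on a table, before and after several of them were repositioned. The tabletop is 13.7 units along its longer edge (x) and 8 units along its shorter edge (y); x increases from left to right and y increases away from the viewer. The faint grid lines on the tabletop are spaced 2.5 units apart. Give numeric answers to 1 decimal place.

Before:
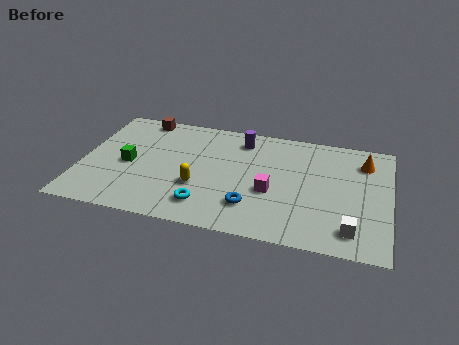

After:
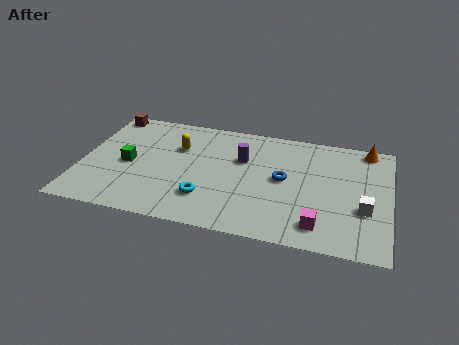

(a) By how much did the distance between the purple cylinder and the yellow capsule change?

-1.3

Before: roughly 4.2 units apart; after: 2.9. That's 1.3 units closer together.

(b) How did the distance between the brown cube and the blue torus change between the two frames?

+1.3

The distance was about 7.4 in the first image and 8.7 in the second, so they moved 1.3 units further apart.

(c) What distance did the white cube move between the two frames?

1.6

From (12.1, 1.4) to (12.6, 2.9), the white cube covered √(0.5² + 1.5²) ≈ 1.6 units.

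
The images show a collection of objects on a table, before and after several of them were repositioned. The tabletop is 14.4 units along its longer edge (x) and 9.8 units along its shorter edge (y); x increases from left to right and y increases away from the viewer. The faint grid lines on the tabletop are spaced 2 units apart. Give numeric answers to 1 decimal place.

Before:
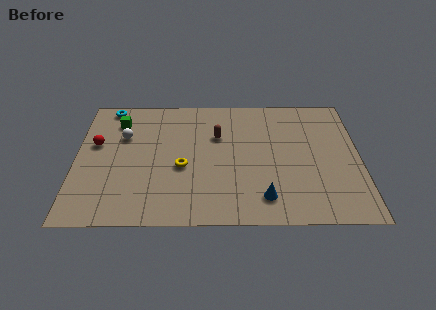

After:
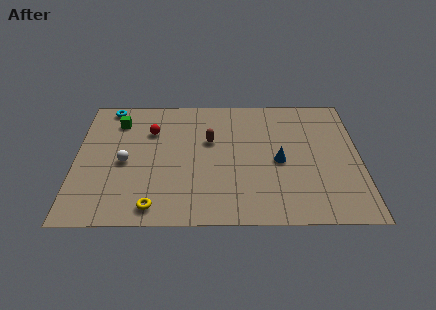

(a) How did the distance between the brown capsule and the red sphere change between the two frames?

-3.1

They were about 6.2 units apart before and 3.1 after — 3.1 units closer together.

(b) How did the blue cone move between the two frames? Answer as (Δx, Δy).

(0.8, 2.7)

The blue cone was at about (9.5, 1.8) and moved to about (10.3, 4.5).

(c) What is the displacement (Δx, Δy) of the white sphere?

(0.1, -2.0)

The white sphere started near (2.4, 6.5) and ended near (2.5, 4.5).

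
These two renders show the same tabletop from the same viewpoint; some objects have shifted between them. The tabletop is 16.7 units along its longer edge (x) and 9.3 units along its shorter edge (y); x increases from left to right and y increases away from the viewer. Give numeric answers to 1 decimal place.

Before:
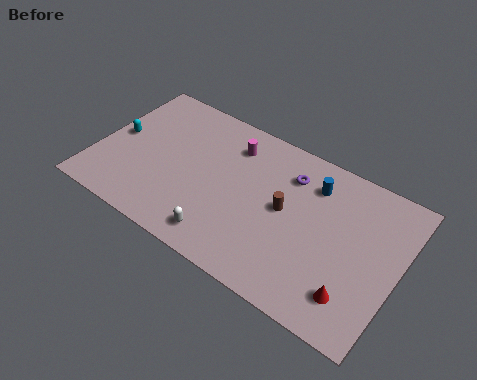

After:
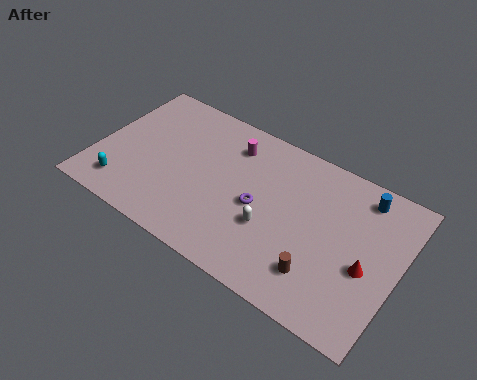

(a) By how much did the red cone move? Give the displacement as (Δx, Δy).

(0.4, 1.9)

From the two frames, the red cone sits at roughly (14.7, 2.0) before and (15.1, 3.9) after.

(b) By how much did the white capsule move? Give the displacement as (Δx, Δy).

(2.3, 2.0)

From the two frames, the white capsule sits at roughly (7.6, 1.4) before and (9.9, 3.4) after.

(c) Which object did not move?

the magenta cylinder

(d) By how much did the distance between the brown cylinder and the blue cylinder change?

+3.3

They were about 2.6 units apart before and 5.9 after — 3.3 units further apart.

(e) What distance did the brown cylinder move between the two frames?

3.5

The brown cylinder was near (10.5, 4.9) before and (12.8, 2.2) after, so it travelled √(2.3² + 2.7²) ≈ 3.5 units.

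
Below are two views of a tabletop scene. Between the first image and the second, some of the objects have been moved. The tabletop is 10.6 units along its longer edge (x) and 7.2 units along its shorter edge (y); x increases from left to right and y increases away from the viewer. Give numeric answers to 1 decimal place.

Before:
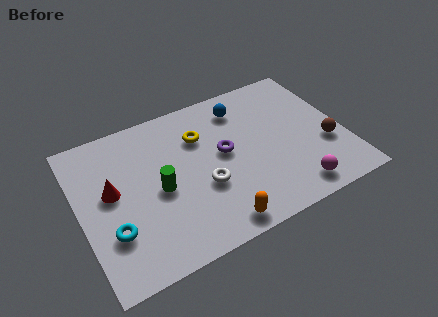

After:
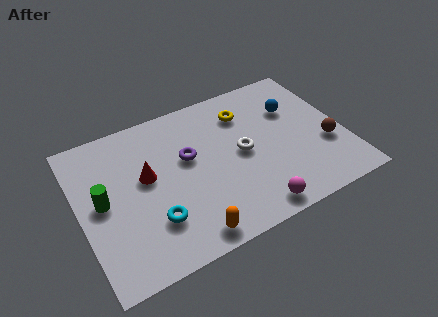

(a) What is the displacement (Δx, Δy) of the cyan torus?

(1.6, -0.2)

From the two frames, the cyan torus sits at roughly (1.1, 2.2) before and (2.7, 2.0) after.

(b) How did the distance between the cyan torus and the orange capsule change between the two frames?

-2.4

The distance was about 4.1 in the first image and 1.7 in the second, so they moved 2.4 units closer together.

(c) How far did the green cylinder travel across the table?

2.2

The green cylinder was near (3.1, 3.3) before and (0.9, 3.7) after, so it travelled √(2.2² + 0.4²) ≈ 2.2 units.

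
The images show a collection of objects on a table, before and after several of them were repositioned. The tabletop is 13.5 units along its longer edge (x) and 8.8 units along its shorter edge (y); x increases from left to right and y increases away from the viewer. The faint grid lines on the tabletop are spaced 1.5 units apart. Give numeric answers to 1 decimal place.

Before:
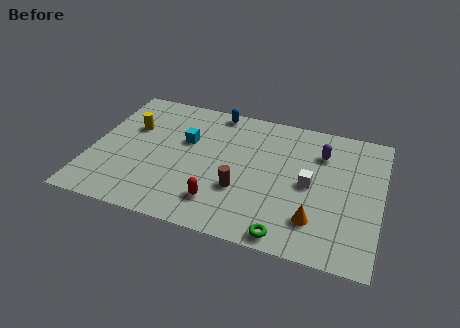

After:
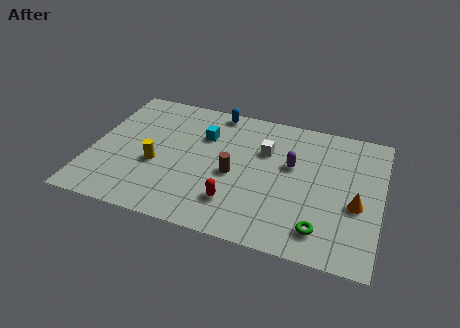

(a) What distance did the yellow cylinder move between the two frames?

2.6

The yellow cylinder was near (1.7, 5.7) before and (3.1, 3.5) after, so it travelled √(1.4² + 2.2²) ≈ 2.6 units.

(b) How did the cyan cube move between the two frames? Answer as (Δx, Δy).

(0.8, 0.6)

From the two frames, the cyan cube sits at roughly (4.3, 5.5) before and (5.1, 6.1) after.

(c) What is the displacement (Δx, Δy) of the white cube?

(-2.2, 1.6)

From the two frames, the white cube sits at roughly (10.2, 4.3) before and (8.0, 5.9) after.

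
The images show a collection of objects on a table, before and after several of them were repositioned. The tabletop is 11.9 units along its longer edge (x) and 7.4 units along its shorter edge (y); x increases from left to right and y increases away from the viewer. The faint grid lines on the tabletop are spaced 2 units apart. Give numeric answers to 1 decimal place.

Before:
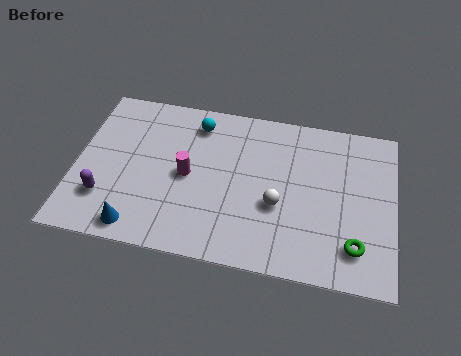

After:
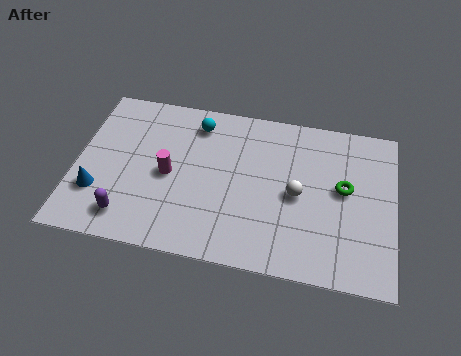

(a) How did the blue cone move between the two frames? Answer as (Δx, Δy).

(-1.6, 1.3)

The blue cone started near (2.5, 0.9) and ended near (0.9, 2.2).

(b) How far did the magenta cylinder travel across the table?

0.7

The magenta cylinder was near (4.2, 3.6) before and (3.5, 3.5) after, so it travelled √(0.7² + 0.1²) ≈ 0.7 units.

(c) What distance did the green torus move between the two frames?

2.5

The green torus moved from about (10.5, 1.6) to (10.0, 4.1), a distance of √(0.5² + 2.5²) ≈ 2.5.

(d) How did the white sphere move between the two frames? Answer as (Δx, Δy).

(0.7, 0.6)

The white sphere was at about (7.6, 2.9) and moved to about (8.3, 3.5).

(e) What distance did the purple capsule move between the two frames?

1.1

The purple capsule moved from about (1.2, 2.0) to (2.1, 1.3), a distance of √(0.9² + 0.7²) ≈ 1.1.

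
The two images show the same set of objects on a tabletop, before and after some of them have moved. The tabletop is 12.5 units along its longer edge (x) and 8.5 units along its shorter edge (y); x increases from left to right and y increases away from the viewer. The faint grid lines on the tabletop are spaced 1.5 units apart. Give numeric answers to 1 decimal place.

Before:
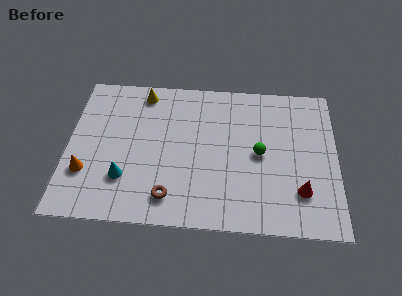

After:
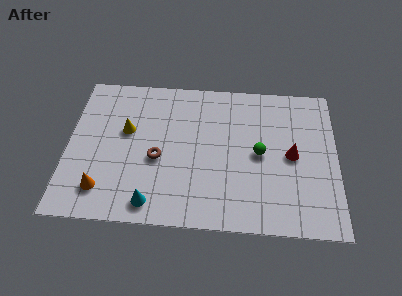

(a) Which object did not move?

the green sphere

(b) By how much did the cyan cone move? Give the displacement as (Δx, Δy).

(1.3, -1.3)

The cyan cone was at about (2.7, 2.4) and moved to about (4.0, 1.1).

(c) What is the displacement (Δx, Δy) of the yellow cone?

(-0.7, -2.3)

The yellow cone was at about (3.4, 7.4) and moved to about (2.7, 5.1).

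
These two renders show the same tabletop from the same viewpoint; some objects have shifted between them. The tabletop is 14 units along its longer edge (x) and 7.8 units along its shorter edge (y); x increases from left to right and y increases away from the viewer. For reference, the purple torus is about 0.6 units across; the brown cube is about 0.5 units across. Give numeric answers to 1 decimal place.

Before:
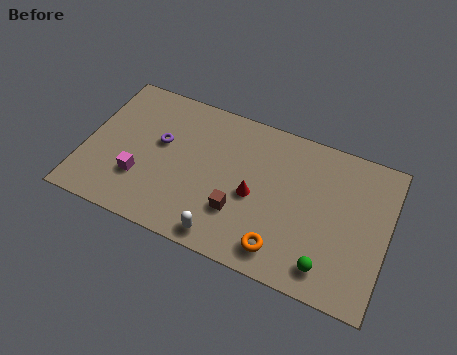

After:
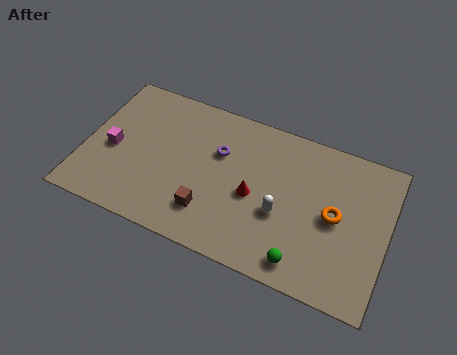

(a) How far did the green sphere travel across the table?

1.1

From (11.5, 1.3) to (10.4, 1.1), the green sphere covered √(1.1² + 0.2²) ≈ 1.1 units.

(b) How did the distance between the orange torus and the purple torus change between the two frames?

-1.2

Before: roughly 6.8 units apart; after: 5.6. That's 1.2 units closer together.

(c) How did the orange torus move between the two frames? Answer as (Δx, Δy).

(2.2, 2.6)

The orange torus started near (9.4, 1.3) and ended near (11.6, 3.9).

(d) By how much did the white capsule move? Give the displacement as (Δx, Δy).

(2.4, 2.2)

From the two frames, the white capsule sits at roughly (6.8, 0.9) before and (9.2, 3.1) after.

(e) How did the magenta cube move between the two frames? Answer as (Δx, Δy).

(-1.4, 1.1)

The magenta cube was at about (2.7, 2.4) and moved to about (1.3, 3.5).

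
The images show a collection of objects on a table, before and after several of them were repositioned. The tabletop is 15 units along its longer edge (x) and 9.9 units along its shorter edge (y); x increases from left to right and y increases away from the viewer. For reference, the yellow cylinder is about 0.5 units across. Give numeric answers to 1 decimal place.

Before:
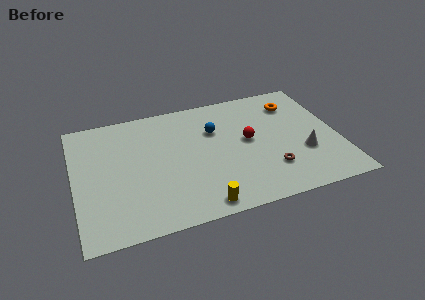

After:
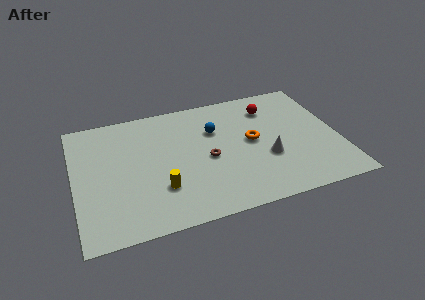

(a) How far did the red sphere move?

2.8

The red sphere was near (9.9, 5.3) before and (11.4, 7.7) after, so it travelled √(1.5² + 2.4²) ≈ 2.8 units.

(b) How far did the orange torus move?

3.7

From (12.8, 7.7) to (10.1, 5.2), the orange torus covered √(2.7² + 2.5²) ≈ 3.7 units.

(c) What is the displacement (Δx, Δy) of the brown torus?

(-3.4, 1.9)

The brown torus was at about (10.9, 2.6) and moved to about (7.5, 4.5).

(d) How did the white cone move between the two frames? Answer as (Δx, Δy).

(-2.1, 0.2)

The white cone was at about (12.9, 3.4) and moved to about (10.8, 3.6).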